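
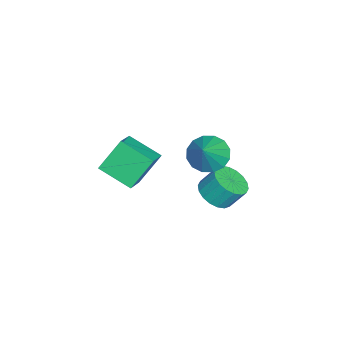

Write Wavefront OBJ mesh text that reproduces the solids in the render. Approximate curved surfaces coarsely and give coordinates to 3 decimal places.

v -2.143 -0.299 -2.699
v -1.202 -0.022 -2.83
v -1.276 0.737 -1.752
v -2.217 0.459 -1.621
v -1.426 0.281 -3.059
v -1.5 1.04 -1.981
v -1.793 0.469 -3.216
v -1.866 1.228 -2.138
v -2.228 0.504 -3.271
v -2.302 1.263 -2.193
v -2.647 0.381 -3.212
v -2.721 1.139 -2.135
v -2.966 0.122 -3.052
v -3.04 0.881 -1.974
v -3.122 -0.219 -2.822
v -3.196 0.539 -1.744
v -3.084 -0.577 -2.568
v -3.158 0.182 -1.49
v -2.86 -0.88 -2.339
v -2.934 -0.121 -1.261
v -2.494 -1.068 -2.182
v -2.567 -0.309 -1.104
v -2.058 -1.103 -2.127
v -2.132 -0.344 -1.049
v -1.639 -0.979 -2.185
v -1.713 -0.221 -1.108
v -1.32 -0.721 -2.346
v -1.394 0.038 -1.268
v -1.164 -0.379 -2.576
v -1.238 0.379 -1.498
v 1.231 -0.061 3.126
v 1.699 0.721 2.714
v 2.429 -0.119 4.374
v 1.361 0.928 3.048
v 0.989 0.869 3.403
v 0.681 0.562 3.684
v 0.521 0.087 3.815
v 0.551 -0.427 3.762
v 0.764 -0.843 3.539
v 1.101 -1.049 3.205
v 1.474 -0.991 2.85
v 1.781 -0.683 2.569
v 1.941 -0.209 2.438
v 1.911 0.305 2.491
v 0.369 -2.338 1.922
v -0.125 -3.921 2.649
v 1.69 -2.428 2.626
v 1.196 -4.01 3.353
v 1.084 -3.23 0.467
v 0.59 -4.812 1.194
v 2.405 -3.319 1.171
v 1.911 -4.902 1.898
f 2 1 5
f 2 5 3
f 3 5 6
f 3 6 4
f 5 1 7
f 5 7 6
f 6 7 8
f 6 8 4
f 7 1 9
f 7 9 8
f 8 9 10
f 8 10 4
f 9 1 11
f 9 11 10
f 10 11 12
f 10 12 4
f 11 1 13
f 11 13 12
f 12 13 14
f 12 14 4
f 13 1 15
f 13 15 14
f 14 15 16
f 14 16 4
f 15 1 17
f 15 17 16
f 16 17 18
f 16 18 4
f 17 1 19
f 17 19 18
f 18 19 20
f 18 20 4
f 19 1 21
f 19 21 20
f 20 21 22
f 20 22 4
f 21 1 23
f 21 23 22
f 22 23 24
f 22 24 4
f 23 1 25
f 23 25 24
f 24 25 26
f 24 26 4
f 25 1 27
f 25 27 26
f 26 27 28
f 26 28 4
f 27 1 29
f 27 29 28
f 28 29 30
f 28 30 4
f 29 1 2
f 29 2 30
f 30 2 3
f 30 3 4
f 32 31 34
f 32 34 33
f 34 31 35
f 34 35 33
f 35 31 36
f 35 36 33
f 36 31 37
f 36 37 33
f 37 31 38
f 37 38 33
f 38 31 39
f 38 39 33
f 39 31 40
f 39 40 33
f 40 31 41
f 40 41 33
f 41 31 42
f 41 42 33
f 42 31 43
f 42 43 33
f 43 31 44
f 43 44 33
f 44 31 32
f 44 32 33
f 46 48 45
f 49 46 45
f 45 48 47
f 47 49 45
f 46 52 48
f 50 46 49
f 50 52 46
f 48 52 47
f 51 49 47
f 47 52 51
f 51 50 49
f 52 50 51



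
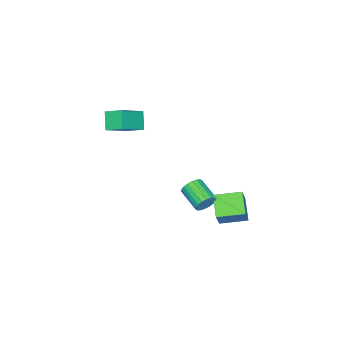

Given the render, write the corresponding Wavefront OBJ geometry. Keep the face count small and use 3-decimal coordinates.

v -1.87 2.389 -1.078
v -1.047 2.641 0.247
v -2.69 3.715 -0.822
v -1.867 3.968 0.503
v -0.873 3.152 -1.843
v -0.05 3.405 -0.518
v -1.693 4.479 -1.587
v -0.87 4.731 -0.262
v -1.263 -4.313 4.156
v -1.364 -3.283 4.632
v -2.901 -3.976 3.077
v -3.002 -2.945 3.554
v -0.578 -3.835 3.266
v -0.679 -2.804 3.743
v -2.216 -3.497 2.188
v -2.317 -2.467 2.664
v -0.117 2.759 0.264
v 0.305 2.754 0.772
v -0.301 1.497 1.264
v -0.723 1.501 0.756
v 0.076 2.906 0.878
v -0.53 1.648 1.37
v -0.19 3.028 0.862
v -0.796 1.77 1.354
v -0.442 3.097 0.728
v -1.048 1.839 1.22
v -0.63 3.099 0.502
v -1.236 1.841 0.994
v -0.716 3.034 0.229
v -1.322 1.776 0.721
v -0.683 2.914 -0.037
v -1.289 1.656 0.454
v -0.539 2.763 -0.244
v -1.145 1.506 0.248
v -0.31 2.612 -0.35
v -0.916 1.354 0.142
v -0.044 2.49 -0.334
v -0.65 1.232 0.158
v 0.208 2.421 -0.2
v -0.398 1.163 0.292
v 0.396 2.419 0.026
v -0.21 1.161 0.518
v 0.482 2.484 0.299
v -0.124 1.226 0.791
v 0.449 2.604 0.566
v -0.157 1.346 1.057
f 2 4 1
f 5 2 1
f 1 4 3
f 3 5 1
f 2 8 4
f 6 2 5
f 6 8 2
f 4 8 3
f 7 5 3
f 3 8 7
f 7 6 5
f 8 6 7
f 10 12 9
f 13 10 9
f 9 12 11
f 11 13 9
f 10 16 12
f 14 10 13
f 14 16 10
f 12 16 11
f 15 13 11
f 11 16 15
f 15 14 13
f 16 14 15
f 18 17 21
f 18 21 19
f 19 21 22
f 19 22 20
f 21 17 23
f 21 23 22
f 22 23 24
f 22 24 20
f 23 17 25
f 23 25 24
f 24 25 26
f 24 26 20
f 25 17 27
f 25 27 26
f 26 27 28
f 26 28 20
f 27 17 29
f 27 29 28
f 28 29 30
f 28 30 20
f 29 17 31
f 29 31 30
f 30 31 32
f 30 32 20
f 31 17 33
f 31 33 32
f 32 33 34
f 32 34 20
f 33 17 35
f 33 35 34
f 34 35 36
f 34 36 20
f 35 17 37
f 35 37 36
f 36 37 38
f 36 38 20
f 37 17 39
f 37 39 38
f 38 39 40
f 38 40 20
f 39 17 41
f 39 41 40
f 40 41 42
f 40 42 20
f 41 17 43
f 41 43 42
f 42 43 44
f 42 44 20
f 43 17 45
f 43 45 44
f 44 45 46
f 44 46 20
f 45 17 18
f 45 18 46
f 46 18 19
f 46 19 20



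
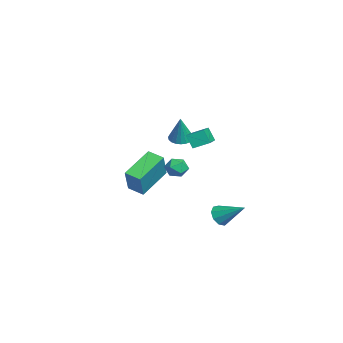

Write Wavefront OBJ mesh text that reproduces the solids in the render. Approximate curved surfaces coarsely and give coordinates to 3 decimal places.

v 3.01 -1.98 3.49
v 3.609 -1.738 3.712
v 3.311 -3.002 3.788
v 3.91 -2.76 4.01
v 3.334 -2.604 4.343
v 3.148 -1.973 4.159
v 3.772 -2.767 3.341
v 3.586 -2.136 3.157
v 4.08 -2.224 3.621
v 3.809 -2.124 4.24
v 3.111 -2.616 3.26
v 2.84 -2.516 3.879
v 3.076 -0.037 -0.077
v 3.616 -0.48 -0.032
v 3.944 1.117 0.857
v 3.664 -0.202 -0.419
v 3.436 0.152 -0.646
v 3.04 0.418 -0.607
v 2.66 0.471 -0.319
v 2.476 0.286 0.082
v 2.572 -0.051 0.409
v 2.904 -0.381 0.509
v 3.316 -0.55 0.335
v -2.482 -0.834 3.6
v -0.58 -1.365 4.255
v -2.365 0.091 4.012
v -0.464 -0.439 4.667
v -2.116 -0.521 2.793
v -0.215 -1.051 3.448
v -2 0.405 3.205
v -0.098 -0.126 3.86
v -4.223 -1.183 2.53
v -3.836 -1.756 2.371
v -3.677 -1.277 4.21
v -3.645 -1.537 2.321
v -3.553 -1.257 2.307
v -3.578 -0.964 2.332
v -3.714 -0.708 2.391
v -3.938 -0.535 2.473
v -4.212 -0.474 2.566
v -4.487 -0.535 2.652
v -4.717 -0.708 2.717
v -4.862 -0.963 2.75
v -4.896 -1.257 2.744
v -4.814 -1.537 2.702
v -4.63 -1.756 2.629
v -4.375 -1.876 2.54
v -4.095 -1.876 2.449
v 1.819 -4.711 1.625
v 0.557 -3.353 2.568
v 2.43 -3.981 1.392
v 1.168 -2.623 2.335
v 2.692 -4.957 3.145
v 1.43 -3.599 4.088
v 3.303 -4.227 2.912
v 2.041 -2.869 3.855
f 1 12 6
f 1 6 2
f 1 2 8
f 1 8 11
f 1 11 12
f 2 6 10
f 6 12 5
f 12 11 3
f 11 8 7
f 8 2 9
f 4 10 5
f 4 5 3
f 4 3 7
f 4 7 9
f 4 9 10
f 5 10 6
f 3 5 12
f 7 3 11
f 9 7 8
f 10 9 2
f 14 13 16
f 14 16 15
f 16 13 17
f 16 17 15
f 17 13 18
f 17 18 15
f 18 13 19
f 18 19 15
f 19 13 20
f 19 20 15
f 20 13 21
f 20 21 15
f 21 13 22
f 21 22 15
f 22 13 23
f 22 23 15
f 23 13 14
f 23 14 15
f 25 27 24
f 28 25 24
f 24 27 26
f 26 28 24
f 25 31 27
f 29 25 28
f 29 31 25
f 27 31 26
f 30 28 26
f 26 31 30
f 30 29 28
f 31 29 30
f 33 32 35
f 33 35 34
f 35 32 36
f 35 36 34
f 36 32 37
f 36 37 34
f 37 32 38
f 37 38 34
f 38 32 39
f 38 39 34
f 39 32 40
f 39 40 34
f 40 32 41
f 40 41 34
f 41 32 42
f 41 42 34
f 42 32 43
f 42 43 34
f 43 32 44
f 43 44 34
f 44 32 45
f 44 45 34
f 45 32 46
f 45 46 34
f 46 32 47
f 46 47 34
f 47 32 48
f 47 48 34
f 48 32 33
f 48 33 34
f 50 52 49
f 53 50 49
f 49 52 51
f 51 53 49
f 50 56 52
f 54 50 53
f 54 56 50
f 52 56 51
f 55 53 51
f 51 56 55
f 55 54 53
f 56 54 55



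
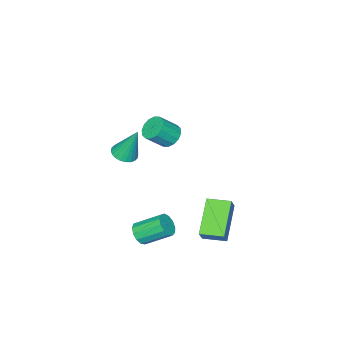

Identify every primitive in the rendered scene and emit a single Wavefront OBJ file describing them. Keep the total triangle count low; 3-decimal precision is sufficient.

v 1.882 0.877 -3.737
v 2.486 1.178 -3.654
v 1.782 2.345 -2.76
v 1.178 2.043 -2.843
v 2.333 1.329 -3.972
v 1.628 2.495 -3.077
v 2.037 1.336 -4.214
v 1.332 2.502 -3.32
v 1.691 1.197 -4.306
v 0.987 2.364 -3.411
v 1.407 0.957 -4.216
v 0.702 2.123 -3.322
v 1.273 0.691 -3.975
v 0.568 1.857 -3.081
v 1.333 0.484 -3.658
v 0.628 1.65 -2.764
v 1.567 0.402 -3.366
v 0.862 1.568 -2.472
v 1.902 0.471 -3.192
v 1.197 1.637 -2.298
v 2.23 0.668 -3.191
v 1.525 1.834 -2.297
v 2.448 0.932 -3.364
v 1.743 2.098 -2.469
v -0.984 2.907 -2.1
v -0.5 3.104 -1.331
v -1.539 4.014 -2.035
v -1.055 4.211 -1.266
v 0.595 3.769 -3.314
v 1.079 3.966 -2.545
v 0.04 4.876 -3.249
v 0.524 5.073 -2.48
v 2.105 0.134 2.115
v 2.745 -0.073 2.271
v 1.895 0.826 3.905
v 2.791 0.177 2.18
v 2.733 0.419 2.079
v 2.579 0.618 1.984
v 2.352 0.744 1.908
v 2.089 0.776 1.865
v 1.828 0.711 1.859
v 1.609 0.558 1.893
v 1.466 0.34 1.96
v 1.42 0.091 2.051
v 1.478 -0.152 2.152
v 1.632 -0.351 2.247
v 1.858 -0.476 2.322
v 2.122 -0.509 2.366
v 2.383 -0.444 2.372
v 2.602 -0.29 2.338
v -3.668 -2.015 -1.054
v -3.258 -2.354 -1.597
v -2.401 -2.803 -0.67
v -2.812 -2.465 -0.126
v -3.105 -1.993 -1.563
v -2.248 -2.442 -0.636
v -3.103 -1.638 -1.393
v -2.246 -2.087 -0.466
v -3.252 -1.384 -1.132
v -2.395 -1.834 -0.205
v -3.513 -1.3 -0.85
v -2.656 -1.749 0.077
v -3.815 -1.407 -0.623
v -2.959 -1.856 0.304
v -4.079 -1.677 -0.51
v -3.222 -2.126 0.417
v -4.232 -2.038 -0.544
v -3.375 -2.487 0.383
v -4.234 -2.393 -0.714
v -3.377 -2.842 0.213
v -4.085 -2.646 -0.975
v -3.228 -3.096 -0.048
v -3.824 -2.731 -1.257
v -2.967 -3.18 -0.33
v -3.521 -2.624 -1.484
v -2.665 -3.073 -0.557
f 2 1 5
f 2 5 3
f 3 5 6
f 3 6 4
f 5 1 7
f 5 7 6
f 6 7 8
f 6 8 4
f 7 1 9
f 7 9 8
f 8 9 10
f 8 10 4
f 9 1 11
f 9 11 10
f 10 11 12
f 10 12 4
f 11 1 13
f 11 13 12
f 12 13 14
f 12 14 4
f 13 1 15
f 13 15 14
f 14 15 16
f 14 16 4
f 15 1 17
f 15 17 16
f 16 17 18
f 16 18 4
f 17 1 19
f 17 19 18
f 18 19 20
f 18 20 4
f 19 1 21
f 19 21 20
f 20 21 22
f 20 22 4
f 21 1 23
f 21 23 22
f 22 23 24
f 22 24 4
f 23 1 2
f 23 2 24
f 24 2 3
f 24 3 4
f 26 28 25
f 29 26 25
f 25 28 27
f 27 29 25
f 26 32 28
f 30 26 29
f 30 32 26
f 28 32 27
f 31 29 27
f 27 32 31
f 31 30 29
f 32 30 31
f 34 33 36
f 34 36 35
f 36 33 37
f 36 37 35
f 37 33 38
f 37 38 35
f 38 33 39
f 38 39 35
f 39 33 40
f 39 40 35
f 40 33 41
f 40 41 35
f 41 33 42
f 41 42 35
f 42 33 43
f 42 43 35
f 43 33 44
f 43 44 35
f 44 33 45
f 44 45 35
f 45 33 46
f 45 46 35
f 46 33 47
f 46 47 35
f 47 33 48
f 47 48 35
f 48 33 49
f 48 49 35
f 49 33 50
f 49 50 35
f 50 33 34
f 50 34 35
f 52 51 55
f 52 55 53
f 53 55 56
f 53 56 54
f 55 51 57
f 55 57 56
f 56 57 58
f 56 58 54
f 57 51 59
f 57 59 58
f 58 59 60
f 58 60 54
f 59 51 61
f 59 61 60
f 60 61 62
f 60 62 54
f 61 51 63
f 61 63 62
f 62 63 64
f 62 64 54
f 63 51 65
f 63 65 64
f 64 65 66
f 64 66 54
f 65 51 67
f 65 67 66
f 66 67 68
f 66 68 54
f 67 51 69
f 67 69 68
f 68 69 70
f 68 70 54
f 69 51 71
f 69 71 70
f 70 71 72
f 70 72 54
f 71 51 73
f 71 73 72
f 72 73 74
f 72 74 54
f 73 51 75
f 73 75 74
f 74 75 76
f 74 76 54
f 75 51 52
f 75 52 76
f 76 52 53
f 76 53 54



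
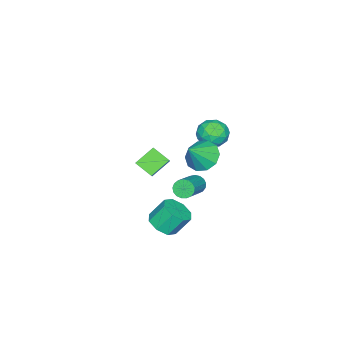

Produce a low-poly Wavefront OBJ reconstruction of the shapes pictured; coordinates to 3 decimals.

v -1.235 0.525 -0
v -0.5 0.592 -0.675
v -0.165 0.295 1.14
v -0.611 1.16 -0.457
v -0.961 1.484 -0.064
v -1.415 1.442 0.353
v -1.8 1.05 0.635
v -1.969 0.457 0.675
v -1.858 -0.111 0.456
v -1.508 -0.435 0.063
v -1.054 -0.393 -0.354
v -0.669 -0.001 -0.636
v -1.174 -1.359 -1.122
v -1.228 -2.349 -0.54
v -0.599 -1.059 -0.557
v -0.654 -2.049 0.025
v -0.186 -1.851 -1.865
v -0.241 -2.841 -1.283
v 0.388 -1.551 -1.3
v 0.334 -2.541 -0.718
v -3.495 0.062 0.239
v -3 0.819 -0.001
v -2.5 -0.239 1.341
v -2.005 0.518 1.101
v -2.85 0.616 1.492
v -3.464 0.802 0.811
v -2.036 -0.222 0.529
v -2.65 -0.036 -0.152
v -2.098 0.644 0.178
v -2.601 1.161 0.774
v -2.899 -0.581 0.566
v -3.402 -0.064 1.162
v -3.334 0.467 0.023
v -2.166 0.113 1.317
v -2.662 0.17 1.548
v -2.371 0.615 1.407
v -3.608 0.457 0.5
v -3.317 0.902 0.359
v -3.229 0.782 1.236
v -2.183 -0.322 0.981
v -1.892 0.123 0.84
v -3.129 -0.035 -0.067
v -2.838 0.41 -0.208
v -2.271 -0.202 0.104
v -2.514 0.809 -0.013
v -1.929 0.632 0.634
v -1.947 0.197 0.298
v -2.308 0.307 -0.102
v -2.809 1.113 0.337
v -2.225 0.936 0.984
v -2.721 0.993 1.214
v -3.083 1.103 0.814
v -2.279 1.01 0.442
v -3.275 -0.356 0.356
v -2.691 -0.533 1.003
v -2.417 -0.523 0.526
v -2.779 -0.413 0.126
v -3.571 -0.052 0.706
v -2.986 -0.229 1.353
v -3.192 0.273 1.442
v -3.553 0.383 1.042
v -3.221 -0.43 0.898
v 2.329 2.118 0.893
v 2.529 2.404 0.455
v 4.151 2.669 1.37
v 3.951 2.382 1.807
v 2.413 2.592 0.607
v 4.035 2.856 1.521
v 2.278 2.671 0.824
v 3.899 2.936 1.739
v 2.154 2.624 1.057
v 3.775 2.888 1.972
v 2.071 2.46 1.253
v 3.692 2.724 2.167
v 2.046 2.218 1.366
v 3.668 2.483 2.28
v 2.087 1.953 1.37
v 3.708 2.218 2.284
v 2.183 1.726 1.265
v 3.804 1.99 2.18
v 2.313 1.589 1.075
v 3.934 1.853 1.99
v 2.446 1.572 0.843
v 4.067 1.837 1.758
v 2.553 1.681 0.623
v 4.174 1.945 1.537
v 2.608 1.89 0.464
v 4.23 2.154 1.378
v 2.6 2.151 0.404
v 4.221 2.415 1.318
v 4.041 1.243 -1.308
v 4.859 1.395 -1.055
v 4.417 2.01 0.002
v 3.599 1.857 -0.252
v 4.617 1.882 -1.439
v 4.175 2.496 -0.382
v 4.037 1.994 -1.747
v 3.595 2.609 -0.69
v 3.46 1.666 -1.798
v 3.018 2.281 -0.741
v 3.223 1.09 -1.562
v 2.781 1.705 -0.505
v 3.465 0.604 -1.178
v 3.023 1.218 -0.121
v 4.045 0.491 -0.87
v 3.603 1.106 0.187
v 4.622 0.819 -0.819
v 4.18 1.434 0.238
f 2 1 4
f 2 4 3
f 4 1 5
f 4 5 3
f 5 1 6
f 5 6 3
f 6 1 7
f 6 7 3
f 7 1 8
f 7 8 3
f 8 1 9
f 8 9 3
f 9 1 10
f 9 10 3
f 10 1 11
f 10 11 3
f 11 1 12
f 11 12 3
f 12 1 2
f 12 2 3
f 14 16 13
f 17 14 13
f 13 16 15
f 15 17 13
f 14 20 16
f 18 14 17
f 18 20 14
f 16 20 15
f 19 17 15
f 15 20 19
f 19 18 17
f 20 18 19
f 21 58 37
f 58 32 61
f 37 61 26
f 58 61 37
f 21 37 33
f 37 26 38
f 33 38 22
f 37 38 33
f 21 33 42
f 33 22 43
f 42 43 28
f 33 43 42
f 21 42 54
f 42 28 57
f 54 57 31
f 42 57 54
f 21 54 58
f 54 31 62
f 58 62 32
f 54 62 58
f 22 38 49
f 38 26 52
f 49 52 30
f 38 52 49
f 26 61 39
f 61 32 60
f 39 60 25
f 61 60 39
f 32 62 59
f 62 31 55
f 59 55 23
f 62 55 59
f 31 57 56
f 57 28 44
f 56 44 27
f 57 44 56
f 28 43 48
f 43 22 45
f 48 45 29
f 43 45 48
f 24 50 36
f 50 30 51
f 36 51 25
f 50 51 36
f 24 36 34
f 36 25 35
f 34 35 23
f 36 35 34
f 24 34 41
f 34 23 40
f 41 40 27
f 34 40 41
f 24 41 46
f 41 27 47
f 46 47 29
f 41 47 46
f 24 46 50
f 46 29 53
f 50 53 30
f 46 53 50
f 25 51 39
f 51 30 52
f 39 52 26
f 51 52 39
f 23 35 59
f 35 25 60
f 59 60 32
f 35 60 59
f 27 40 56
f 40 23 55
f 56 55 31
f 40 55 56
f 29 47 48
f 47 27 44
f 48 44 28
f 47 44 48
f 30 53 49
f 53 29 45
f 49 45 22
f 53 45 49
f 64 63 67
f 64 67 65
f 65 67 68
f 65 68 66
f 67 63 69
f 67 69 68
f 68 69 70
f 68 70 66
f 69 63 71
f 69 71 70
f 70 71 72
f 70 72 66
f 71 63 73
f 71 73 72
f 72 73 74
f 72 74 66
f 73 63 75
f 73 75 74
f 74 75 76
f 74 76 66
f 75 63 77
f 75 77 76
f 76 77 78
f 76 78 66
f 77 63 79
f 77 79 78
f 78 79 80
f 78 80 66
f 79 63 81
f 79 81 80
f 80 81 82
f 80 82 66
f 81 63 83
f 81 83 82
f 82 83 84
f 82 84 66
f 83 63 85
f 83 85 84
f 84 85 86
f 84 86 66
f 85 63 87
f 85 87 86
f 86 87 88
f 86 88 66
f 87 63 89
f 87 89 88
f 88 89 90
f 88 90 66
f 89 63 64
f 89 64 90
f 90 64 65
f 90 65 66
f 92 91 95
f 92 95 93
f 93 95 96
f 93 96 94
f 95 91 97
f 95 97 96
f 96 97 98
f 96 98 94
f 97 91 99
f 97 99 98
f 98 99 100
f 98 100 94
f 99 91 101
f 99 101 100
f 100 101 102
f 100 102 94
f 101 91 103
f 101 103 102
f 102 103 104
f 102 104 94
f 103 91 105
f 103 105 104
f 104 105 106
f 104 106 94
f 105 91 107
f 105 107 106
f 106 107 108
f 106 108 94
f 107 91 92
f 107 92 108
f 108 92 93
f 108 93 94



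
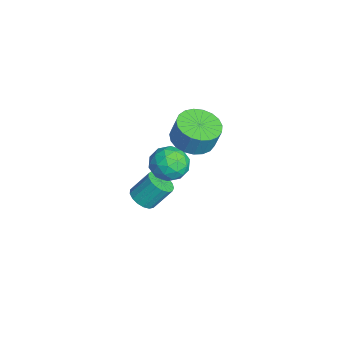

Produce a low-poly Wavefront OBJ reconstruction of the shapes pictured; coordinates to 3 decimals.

v 0.457 -2.844 1.018
v 0.99 -3.646 0.923
v -0.51 -3.354 -0.103
v 0.023 -4.156 -0.198
v -0.499 -4.013 0.605
v 0.099 -3.698 1.297
v 0.381 -3.302 -0.477
v 0.979 -2.987 0.215
v 0.942 -3.929 -0.001
v 0.399 -4.369 0.668
v 0.081 -2.631 0.152
v -0.462 -3.071 0.821
v 0.808 -3.201 1.069
v -0.328 -3.799 -0.249
v -0.635 -3.715 0.223
v -0.322 -4.187 0.167
v 0.285 -3.231 1.289
v 0.598 -3.703 1.233
v -0.277 -3.918 1.046
v -0.118 -3.297 -0.413
v 0.195 -3.769 -0.469
v 0.802 -2.813 0.653
v 1.115 -3.285 0.597
v 0.757 -3.082 -0.226
v 1.093 -3.838 0.47
v 0.525 -4.138 -0.189
v 0.736 -3.636 -0.353
v 1.087 -3.451 0.054
v 0.774 -4.097 0.863
v 0.206 -4.396 0.204
v -0.101 -4.312 0.676
v 0.25 -4.127 1.083
v 0.746 -4.263 0.32
v 0.274 -2.604 0.616
v -0.294 -2.903 -0.043
v 0.23 -2.873 -0.263
v 0.581 -2.688 0.144
v -0.045 -2.862 1.009
v -0.613 -3.162 0.35
v -0.607 -3.549 0.766
v -0.256 -3.364 1.173
v -0.266 -2.737 0.5
v -2.096 -4.423 -4.182
v -1.429 -4.191 -4.368
v -1.418 -3.325 -3.243
v -2.084 -3.557 -3.058
v -1.643 -3.972 -4.535
v -1.632 -3.105 -3.41
v -1.961 -3.855 -4.621
v -1.95 -2.989 -3.496
v -2.31 -3.869 -4.607
v -2.299 -3.003 -3.482
v -2.61 -4.01 -4.495
v -2.599 -3.144 -3.37
v -2.792 -4.246 -4.312
v -2.78 -3.379 -3.187
v -2.814 -4.522 -4.099
v -2.803 -3.655 -2.974
v -2.672 -4.775 -3.905
v -2.661 -3.909 -2.78
v -2.398 -4.948 -3.775
v -2.386 -4.082 -2.65
v -2.054 -5.001 -3.738
v -2.043 -4.134 -2.613
v -1.72 -4.921 -3.803
v -1.709 -4.055 -2.678
v -1.472 -4.727 -3.955
v -1.461 -3.861 -2.83
v -1.367 -4.464 -4.159
v -1.356 -3.597 -3.034
v -0.487 -2.378 1.368
v 0.42 -2.883 1.303
v 0.654 -2.607 2.448
v -0.253 -2.102 2.512
v 0.531 -2.482 1.184
v 0.766 -2.207 2.328
v 0.466 -2.064 1.097
v 0.701 -1.788 2.241
v 0.237 -1.699 1.056
v 0.471 -1.424 2.2
v -0.118 -1.452 1.07
v 0.117 -1.177 2.214
v -0.537 -1.365 1.134
v -0.302 -1.09 2.279
v -0.947 -1.453 1.24
v -0.712 -1.178 2.384
v -1.277 -1.701 1.367
v -1.043 -1.426 2.511
v -1.471 -2.066 1.495
v -1.237 -1.791 2.639
v -1.495 -2.485 1.6
v -1.261 -2.21 2.745
v -1.345 -2.885 1.666
v -1.11 -2.61 2.81
v -1.046 -3.197 1.68
v -0.812 -2.922 2.824
v -0.651 -3.368 1.64
v -0.416 -3.093 2.784
v -0.227 -3.367 1.553
v 0.007 -3.092 2.697
v 0.151 -3.196 1.434
v 0.386 -2.92 2.578
f 1 38 17
f 38 12 41
f 17 41 6
f 38 41 17
f 1 17 13
f 17 6 18
f 13 18 2
f 17 18 13
f 1 13 22
f 13 2 23
f 22 23 8
f 13 23 22
f 1 22 34
f 22 8 37
f 34 37 11
f 22 37 34
f 1 34 38
f 34 11 42
f 38 42 12
f 34 42 38
f 2 18 29
f 18 6 32
f 29 32 10
f 18 32 29
f 6 41 19
f 41 12 40
f 19 40 5
f 41 40 19
f 12 42 39
f 42 11 35
f 39 35 3
f 42 35 39
f 11 37 36
f 37 8 24
f 36 24 7
f 37 24 36
f 8 23 28
f 23 2 25
f 28 25 9
f 23 25 28
f 4 30 16
f 30 10 31
f 16 31 5
f 30 31 16
f 4 16 14
f 16 5 15
f 14 15 3
f 16 15 14
f 4 14 21
f 14 3 20
f 21 20 7
f 14 20 21
f 4 21 26
f 21 7 27
f 26 27 9
f 21 27 26
f 4 26 30
f 26 9 33
f 30 33 10
f 26 33 30
f 5 31 19
f 31 10 32
f 19 32 6
f 31 32 19
f 3 15 39
f 15 5 40
f 39 40 12
f 15 40 39
f 7 20 36
f 20 3 35
f 36 35 11
f 20 35 36
f 9 27 28
f 27 7 24
f 28 24 8
f 27 24 28
f 10 33 29
f 33 9 25
f 29 25 2
f 33 25 29
f 44 43 47
f 44 47 45
f 45 47 48
f 45 48 46
f 47 43 49
f 47 49 48
f 48 49 50
f 48 50 46
f 49 43 51
f 49 51 50
f 50 51 52
f 50 52 46
f 51 43 53
f 51 53 52
f 52 53 54
f 52 54 46
f 53 43 55
f 53 55 54
f 54 55 56
f 54 56 46
f 55 43 57
f 55 57 56
f 56 57 58
f 56 58 46
f 57 43 59
f 57 59 58
f 58 59 60
f 58 60 46
f 59 43 61
f 59 61 60
f 60 61 62
f 60 62 46
f 61 43 63
f 61 63 62
f 62 63 64
f 62 64 46
f 63 43 65
f 63 65 64
f 64 65 66
f 64 66 46
f 65 43 67
f 65 67 66
f 66 67 68
f 66 68 46
f 67 43 69
f 67 69 68
f 68 69 70
f 68 70 46
f 69 43 44
f 69 44 70
f 70 44 45
f 70 45 46
f 72 71 75
f 72 75 73
f 73 75 76
f 73 76 74
f 75 71 77
f 75 77 76
f 76 77 78
f 76 78 74
f 77 71 79
f 77 79 78
f 78 79 80
f 78 80 74
f 79 71 81
f 79 81 80
f 80 81 82
f 80 82 74
f 81 71 83
f 81 83 82
f 82 83 84
f 82 84 74
f 83 71 85
f 83 85 84
f 84 85 86
f 84 86 74
f 85 71 87
f 85 87 86
f 86 87 88
f 86 88 74
f 87 71 89
f 87 89 88
f 88 89 90
f 88 90 74
f 89 71 91
f 89 91 90
f 90 91 92
f 90 92 74
f 91 71 93
f 91 93 92
f 92 93 94
f 92 94 74
f 93 71 95
f 93 95 94
f 94 95 96
f 94 96 74
f 95 71 97
f 95 97 96
f 96 97 98
f 96 98 74
f 97 71 99
f 97 99 98
f 98 99 100
f 98 100 74
f 99 71 101
f 99 101 100
f 100 101 102
f 100 102 74
f 101 71 72
f 101 72 102
f 102 72 73
f 102 73 74



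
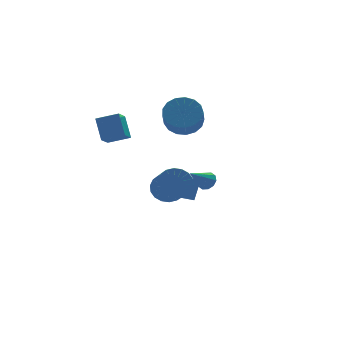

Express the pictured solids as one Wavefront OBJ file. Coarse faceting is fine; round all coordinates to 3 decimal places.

v 3.822 1.336 -2.459
v 4.176 1.526 -1.986
v 2.618 0.944 -1.401
v 3.971 1.825 -2.109
v 3.709 1.938 -2.365
v 3.491 1.821 -2.657
v 3.399 1.518 -2.873
v 3.469 1.146 -2.932
v 3.674 0.846 -2.809
v 3.935 0.733 -2.553
v 4.154 0.851 -2.261
v 4.246 1.153 -2.044
v 3.058 2.634 1.821
v 4.082 2.525 2.207
v 3.586 1.617 3.265
v 2.562 1.726 2.879
v 3.891 2.938 2.472
v 3.395 2.03 3.53
v 3.509 3.281 2.588
v 3.013 2.373 3.646
v 3.023 3.476 2.528
v 2.527 2.568 3.586
v 2.546 3.478 2.306
v 2.05 2.57 3.364
v 2.186 3.287 1.973
v 1.69 2.379 3.031
v 2.026 2.946 1.605
v 1.53 2.038 2.663
v 2.102 2.534 1.287
v 1.606 1.625 2.345
v 2.397 2.144 1.091
v 1.901 1.236 2.149
v 2.844 1.867 1.062
v 2.348 0.959 2.12
v 3.34 1.766 1.207
v 2.844 0.857 2.265
v 3.771 1.863 1.493
v 3.275 0.955 2.551
v 4.039 2.137 1.854
v 3.543 1.229 2.912
v 0.459 0.121 -2
v 1.024 0.553 -0.852
v 1.51 0.706 -2.736
v 2.074 1.138 -1.589
v 1.166 -1.038 -1.911
v 1.73 -0.606 -0.764
v 2.216 -0.453 -2.648
v 2.781 -0.021 -1.5
v -2.311 1.264 2.062
v -2.23 2.216 3.193
v -1.63 2.041 1.359
v -1.548 2.993 2.489
v -1.232 0.687 2.471
v -1.15 1.639 3.601
v -0.55 1.464 1.767
v -0.469 2.416 2.898
v -0.471 -2.966 0.193
v 0.435 -3.065 0.317
v 0.078 -4.732 1.61
v -0.829 -4.634 1.487
v 0.329 -2.808 0.619
v -0.028 -4.476 1.912
v 0.065 -2.583 0.836
v -0.293 -4.251 2.129
v -0.306 -2.434 0.925
v -0.663 -4.101 2.219
v -0.709 -2.39 0.87
v -1.067 -4.058 2.163
v -1.065 -2.461 0.681
v -1.423 -4.128 1.974
v -1.304 -2.631 0.395
v -1.661 -4.299 1.688
v -1.378 -2.868 0.07
v -1.735 -4.535 1.363
v -1.272 -3.124 -0.232
v -1.629 -4.792 1.061
v -1.007 -3.349 -0.449
v -1.365 -5.017 0.844
v -0.637 -3.499 -0.539
v -0.994 -5.166 0.755
v -0.233 -3.542 -0.483
v -0.591 -5.21 0.81
v 0.123 -3.472 -0.294
v -0.235 -5.139 0.999
v 0.361 -3.301 -0.008
v 0.004 -4.969 1.285
f 2 1 4
f 2 4 3
f 4 1 5
f 4 5 3
f 5 1 6
f 5 6 3
f 6 1 7
f 6 7 3
f 7 1 8
f 7 8 3
f 8 1 9
f 8 9 3
f 9 1 10
f 9 10 3
f 10 1 11
f 10 11 3
f 11 1 12
f 11 12 3
f 12 1 2
f 12 2 3
f 14 13 17
f 14 17 15
f 15 17 18
f 15 18 16
f 17 13 19
f 17 19 18
f 18 19 20
f 18 20 16
f 19 13 21
f 19 21 20
f 20 21 22
f 20 22 16
f 21 13 23
f 21 23 22
f 22 23 24
f 22 24 16
f 23 13 25
f 23 25 24
f 24 25 26
f 24 26 16
f 25 13 27
f 25 27 26
f 26 27 28
f 26 28 16
f 27 13 29
f 27 29 28
f 28 29 30
f 28 30 16
f 29 13 31
f 29 31 30
f 30 31 32
f 30 32 16
f 31 13 33
f 31 33 32
f 32 33 34
f 32 34 16
f 33 13 35
f 33 35 34
f 34 35 36
f 34 36 16
f 35 13 37
f 35 37 36
f 36 37 38
f 36 38 16
f 37 13 39
f 37 39 38
f 38 39 40
f 38 40 16
f 39 13 14
f 39 14 40
f 40 14 15
f 40 15 16
f 42 44 41
f 45 42 41
f 41 44 43
f 43 45 41
f 42 48 44
f 46 42 45
f 46 48 42
f 44 48 43
f 47 45 43
f 43 48 47
f 47 46 45
f 48 46 47
f 50 52 49
f 53 50 49
f 49 52 51
f 51 53 49
f 50 56 52
f 54 50 53
f 54 56 50
f 52 56 51
f 55 53 51
f 51 56 55
f 55 54 53
f 56 54 55
f 58 57 61
f 58 61 59
f 59 61 62
f 59 62 60
f 61 57 63
f 61 63 62
f 62 63 64
f 62 64 60
f 63 57 65
f 63 65 64
f 64 65 66
f 64 66 60
f 65 57 67
f 65 67 66
f 66 67 68
f 66 68 60
f 67 57 69
f 67 69 68
f 68 69 70
f 68 70 60
f 69 57 71
f 69 71 70
f 70 71 72
f 70 72 60
f 71 57 73
f 71 73 72
f 72 73 74
f 72 74 60
f 73 57 75
f 73 75 74
f 74 75 76
f 74 76 60
f 75 57 77
f 75 77 76
f 76 77 78
f 76 78 60
f 77 57 79
f 77 79 78
f 78 79 80
f 78 80 60
f 79 57 81
f 79 81 80
f 80 81 82
f 80 82 60
f 81 57 83
f 81 83 82
f 82 83 84
f 82 84 60
f 83 57 85
f 83 85 84
f 84 85 86
f 84 86 60
f 85 57 58
f 85 58 86
f 86 58 59
f 86 59 60



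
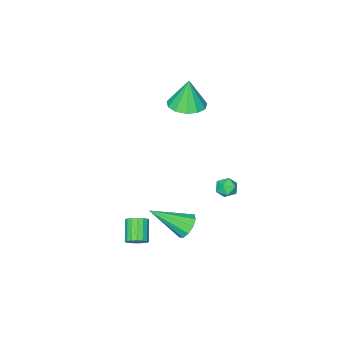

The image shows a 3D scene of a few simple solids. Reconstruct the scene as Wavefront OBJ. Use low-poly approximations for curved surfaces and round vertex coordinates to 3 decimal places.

v 3.172 0.479 -4.122
v 3.513 0.017 -4.259
v 2.809 -0.741 -3.455
v 2.468 -0.279 -3.318
v 3.642 0.133 -4.036
v 2.938 -0.625 -3.232
v 3.664 0.328 -3.833
v 2.96 -0.43 -3.029
v 3.573 0.558 -3.697
v 2.869 -0.2 -2.892
v 3.39 0.769 -3.657
v 2.686 0.012 -2.853
v 3.157 0.914 -3.724
v 2.453 0.157 -2.92
v 2.928 0.96 -3.883
v 2.224 0.202 -3.079
v 2.754 0.895 -4.096
v 2.05 0.137 -3.292
v 2.676 0.735 -4.315
v 1.973 -0.023 -3.511
v 2.712 0.516 -4.49
v 2.008 -0.242 -3.686
v 2.853 0.289 -4.581
v 2.149 -0.469 -3.776
v 3.067 0.105 -4.566
v 2.363 -0.653 -3.762
v 3.305 0.007 -4.45
v 2.601 -0.751 -3.646
v -3.645 -3.206 0.359
v -2.908 -2.463 0.443
v -3.815 -3.234 2.101
v -3.426 -2.18 0.397
v -4.013 -2.223 0.339
v -4.483 -2.578 0.287
v -4.687 -3.133 0.258
v -4.56 -3.711 0.262
v -4.143 -4.128 0.296
v -3.567 -4.253 0.35
v -3.016 -4.046 0.407
v -2.665 -3.572 0.449
v -2.624 -2.981 0.463
v 1.559 2.339 -2.587
v 2.021 2.932 -2.471
v 2.881 1.081 -1.393
v 1.703 2.926 -2.126
v 1.33 2.696 -1.956
v 1.045 2.33 -2.027
v 0.957 1.967 -2.312
v 1.098 1.746 -2.702
v 1.416 1.752 -3.047
v 1.789 1.982 -3.217
v 2.074 2.349 -3.146
v 2.162 2.712 -2.861
v -3.001 1.052 -3.248
v -2.502 0.654 -3.11
v -3.278 0.426 -4.05
v -2.779 0.028 -3.912
v -3.286 0.069 -3.504
v -3.115 0.456 -3.008
v -2.665 0.624 -4.152
v -2.494 1.011 -3.656
v -2.295 0.39 -3.669
v -2.679 0.047 -3.268
v -3.101 1.033 -3.892
v -3.485 0.69 -3.491
f 2 1 5
f 2 5 3
f 3 5 6
f 3 6 4
f 5 1 7
f 5 7 6
f 6 7 8
f 6 8 4
f 7 1 9
f 7 9 8
f 8 9 10
f 8 10 4
f 9 1 11
f 9 11 10
f 10 11 12
f 10 12 4
f 11 1 13
f 11 13 12
f 12 13 14
f 12 14 4
f 13 1 15
f 13 15 14
f 14 15 16
f 14 16 4
f 15 1 17
f 15 17 16
f 16 17 18
f 16 18 4
f 17 1 19
f 17 19 18
f 18 19 20
f 18 20 4
f 19 1 21
f 19 21 20
f 20 21 22
f 20 22 4
f 21 1 23
f 21 23 22
f 22 23 24
f 22 24 4
f 23 1 25
f 23 25 24
f 24 25 26
f 24 26 4
f 25 1 27
f 25 27 26
f 26 27 28
f 26 28 4
f 27 1 2
f 27 2 28
f 28 2 3
f 28 3 4
f 30 29 32
f 30 32 31
f 32 29 33
f 32 33 31
f 33 29 34
f 33 34 31
f 34 29 35
f 34 35 31
f 35 29 36
f 35 36 31
f 36 29 37
f 36 37 31
f 37 29 38
f 37 38 31
f 38 29 39
f 38 39 31
f 39 29 40
f 39 40 31
f 40 29 41
f 40 41 31
f 41 29 30
f 41 30 31
f 43 42 45
f 43 45 44
f 45 42 46
f 45 46 44
f 46 42 47
f 46 47 44
f 47 42 48
f 47 48 44
f 48 42 49
f 48 49 44
f 49 42 50
f 49 50 44
f 50 42 51
f 50 51 44
f 51 42 52
f 51 52 44
f 52 42 53
f 52 53 44
f 53 42 43
f 53 43 44
f 54 65 59
f 54 59 55
f 54 55 61
f 54 61 64
f 54 64 65
f 55 59 63
f 59 65 58
f 65 64 56
f 64 61 60
f 61 55 62
f 57 63 58
f 57 58 56
f 57 56 60
f 57 60 62
f 57 62 63
f 58 63 59
f 56 58 65
f 60 56 64
f 62 60 61
f 63 62 55



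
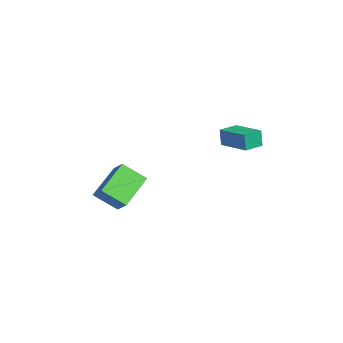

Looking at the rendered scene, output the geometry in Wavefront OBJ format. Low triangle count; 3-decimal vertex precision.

v -0.206 2.578 3.014
v -0.337 2.527 3.953
v -0.801 3.479 2.98
v -0.933 3.427 3.919
v 1.193 3.513 3.261
v 1.061 3.461 4.2
v 0.597 4.413 3.227
v 0.466 4.362 4.166
v -0.029 -2.408 -0.926
v -0.333 -3.561 -0.017
v -1.412 -1.246 0.085
v -1.717 -2.399 0.994
v 0.737 -2.081 -0.254
v 0.432 -3.234 0.655
v -0.647 -0.919 0.757
v -0.951 -2.072 1.666
f 2 4 1
f 5 2 1
f 1 4 3
f 3 5 1
f 2 8 4
f 6 2 5
f 6 8 2
f 4 8 3
f 7 5 3
f 3 8 7
f 7 6 5
f 8 6 7
f 10 12 9
f 13 10 9
f 9 12 11
f 11 13 9
f 10 16 12
f 14 10 13
f 14 16 10
f 12 16 11
f 15 13 11
f 11 16 15
f 15 14 13
f 16 14 15



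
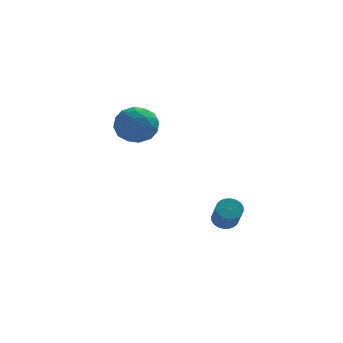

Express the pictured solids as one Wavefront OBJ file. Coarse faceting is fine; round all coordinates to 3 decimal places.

v 1.192 -3.37 -1.026
v 1.813 -3.226 -0.968
v 1.929 -4.187 0.165
v 1.308 -4.33 0.106
v 1.71 -3.058 -0.815
v 1.826 -4.019 0.318
v 1.528 -2.937 -0.694
v 1.643 -3.898 0.439
v 1.294 -2.883 -0.624
v 1.41 -3.843 0.509
v 1.046 -2.902 -0.615
v 1.161 -3.863 0.518
v 0.819 -2.992 -0.669
v 0.935 -3.953 0.464
v 0.649 -3.14 -0.777
v 0.765 -4.101 0.356
v 0.562 -3.323 -0.923
v 0.678 -4.284 0.21
v 0.571 -3.513 -1.085
v 0.687 -4.474 0.048
v 0.674 -3.681 -1.238
v 0.79 -4.642 -0.105
v 0.857 -3.802 -1.359
v 0.972 -4.763 -0.226
v 1.09 -3.857 -1.429
v 1.206 -4.817 -0.296
v 1.339 -3.837 -1.438
v 1.454 -4.798 -0.305
v 1.565 -3.747 -1.384
v 1.681 -4.708 -0.251
v 1.735 -3.599 -1.276
v 1.851 -4.56 -0.143
v 1.822 -3.416 -1.13
v 1.938 -4.377 0.003
v -2.74 2.721 3.626
v -1.689 2.216 3.465
v -3.471 1.644 2.235
v -2.42 1.139 2.074
v -3.031 0.926 3.058
v -2.579 1.592 3.918
v -2.581 2.268 1.782
v -2.129 2.934 2.642
v -1.59 1.936 2.326
v -1.868 1.106 3.114
v -3.292 2.754 2.586
v -3.57 1.924 3.374
v -2.151 2.563 3.668
v -3.009 1.297 2.032
v -3.369 1.172 2.61
v -2.751 0.875 2.516
v -2.674 2.196 3.934
v -2.056 1.899 3.839
v -2.845 1.141 3.6
v -3.104 1.961 1.861
v -2.486 1.664 1.766
v -2.409 2.985 3.184
v -1.791 2.688 3.09
v -2.315 2.719 2.1
v -1.475 2.102 2.904
v -1.904 1.468 2.086
v -1.999 2.132 1.914
v -1.733 2.524 2.42
v -1.638 1.614 3.367
v -2.067 0.981 2.549
v -2.427 0.856 3.127
v -2.161 1.247 3.633
v -1.58 1.449 2.697
v -3.093 2.879 3.151
v -3.522 2.246 2.333
v -2.999 2.613 2.067
v -2.733 3.004 2.573
v -3.256 2.392 3.614
v -3.685 1.758 2.796
v -3.427 1.336 3.28
v -3.161 1.728 3.786
v -3.58 2.411 3.003
f 2 1 5
f 2 5 3
f 3 5 6
f 3 6 4
f 5 1 7
f 5 7 6
f 6 7 8
f 6 8 4
f 7 1 9
f 7 9 8
f 8 9 10
f 8 10 4
f 9 1 11
f 9 11 10
f 10 11 12
f 10 12 4
f 11 1 13
f 11 13 12
f 12 13 14
f 12 14 4
f 13 1 15
f 13 15 14
f 14 15 16
f 14 16 4
f 15 1 17
f 15 17 16
f 16 17 18
f 16 18 4
f 17 1 19
f 17 19 18
f 18 19 20
f 18 20 4
f 19 1 21
f 19 21 20
f 20 21 22
f 20 22 4
f 21 1 23
f 21 23 22
f 22 23 24
f 22 24 4
f 23 1 25
f 23 25 24
f 24 25 26
f 24 26 4
f 25 1 27
f 25 27 26
f 26 27 28
f 26 28 4
f 27 1 29
f 27 29 28
f 28 29 30
f 28 30 4
f 29 1 31
f 29 31 30
f 30 31 32
f 30 32 4
f 31 1 33
f 31 33 32
f 32 33 34
f 32 34 4
f 33 1 2
f 33 2 34
f 34 2 3
f 34 3 4
f 35 72 51
f 72 46 75
f 51 75 40
f 72 75 51
f 35 51 47
f 51 40 52
f 47 52 36
f 51 52 47
f 35 47 56
f 47 36 57
f 56 57 42
f 47 57 56
f 35 56 68
f 56 42 71
f 68 71 45
f 56 71 68
f 35 68 72
f 68 45 76
f 72 76 46
f 68 76 72
f 36 52 63
f 52 40 66
f 63 66 44
f 52 66 63
f 40 75 53
f 75 46 74
f 53 74 39
f 75 74 53
f 46 76 73
f 76 45 69
f 73 69 37
f 76 69 73
f 45 71 70
f 71 42 58
f 70 58 41
f 71 58 70
f 42 57 62
f 57 36 59
f 62 59 43
f 57 59 62
f 38 64 50
f 64 44 65
f 50 65 39
f 64 65 50
f 38 50 48
f 50 39 49
f 48 49 37
f 50 49 48
f 38 48 55
f 48 37 54
f 55 54 41
f 48 54 55
f 38 55 60
f 55 41 61
f 60 61 43
f 55 61 60
f 38 60 64
f 60 43 67
f 64 67 44
f 60 67 64
f 39 65 53
f 65 44 66
f 53 66 40
f 65 66 53
f 37 49 73
f 49 39 74
f 73 74 46
f 49 74 73
f 41 54 70
f 54 37 69
f 70 69 45
f 54 69 70
f 43 61 62
f 61 41 58
f 62 58 42
f 61 58 62
f 44 67 63
f 67 43 59
f 63 59 36
f 67 59 63



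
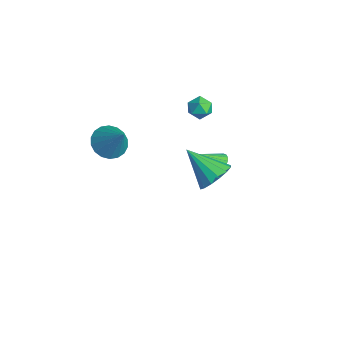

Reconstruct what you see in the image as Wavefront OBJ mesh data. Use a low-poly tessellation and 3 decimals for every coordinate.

v -0.605 2.058 2.15
v -0.245 1.601 2.548
v -1.575 1.519 2.412
v -1.215 1.062 2.81
v -1.277 1.734 3.013
v -0.677 2.067 2.851
v -1.143 1.053 2.109
v -0.543 1.386 1.947
v -0.577 0.98 2.522
v -0.66 1.401 3.081
v -1.16 1.719 1.879
v -1.243 2.14 2.438
v -2.245 3.365 -3.92
v -1.881 2.986 -4.23
v -2.555 2.315 -3
v -1.713 3.096 -4.048
v -1.65 3.26 -3.84
v -1.705 3.444 -3.649
v -1.867 3.612 -3.511
v -2.104 3.732 -3.454
v -2.369 3.779 -3.49
v -2.61 3.744 -3.611
v -2.778 3.633 -3.793
v -2.841 3.47 -4.001
v -2.786 3.286 -4.192
v -2.623 3.117 -4.33
v -2.386 2.997 -4.386
v -2.121 2.951 -4.351
v 2.606 0.704 0.498
v 3.121 1.027 1.267
v 1.234 -0.164 1.782
v 2.791 1.398 1.165
v 2.411 1.583 0.884
v 2.084 1.533 0.5
v 1.896 1.261 0.115
v 1.899 0.839 -0.167
v 2.092 0.381 -0.271
v 2.422 0.01 -0.169
v 2.801 -0.175 0.112
v 3.129 -0.125 0.496
v 3.316 0.147 0.881
v 3.313 0.569 1.163
v -0.565 -3.314 2.071
v 0.023 -2.814 1.517
v 0.545 -3.046 3.489
v -0.24 -2.518 1.667
v -0.567 -2.38 1.896
v -0.893 -2.427 2.161
v -1.155 -2.649 2.407
v -1.299 -3.004 2.588
v -1.299 -3.419 2.665
v -1.152 -3.814 2.625
v -0.89 -4.109 2.476
v -0.563 -4.248 2.246
v -0.236 -4.201 1.982
v 0.025 -3.978 1.735
v 0.17 -3.624 1.555
v 0.169 -3.209 1.477
f 1 12 6
f 1 6 2
f 1 2 8
f 1 8 11
f 1 11 12
f 2 6 10
f 6 12 5
f 12 11 3
f 11 8 7
f 8 2 9
f 4 10 5
f 4 5 3
f 4 3 7
f 4 7 9
f 4 9 10
f 5 10 6
f 3 5 12
f 7 3 11
f 9 7 8
f 10 9 2
f 14 13 16
f 14 16 15
f 16 13 17
f 16 17 15
f 17 13 18
f 17 18 15
f 18 13 19
f 18 19 15
f 19 13 20
f 19 20 15
f 20 13 21
f 20 21 15
f 21 13 22
f 21 22 15
f 22 13 23
f 22 23 15
f 23 13 24
f 23 24 15
f 24 13 25
f 24 25 15
f 25 13 26
f 25 26 15
f 26 13 27
f 26 27 15
f 27 13 28
f 27 28 15
f 28 13 14
f 28 14 15
f 30 29 32
f 30 32 31
f 32 29 33
f 32 33 31
f 33 29 34
f 33 34 31
f 34 29 35
f 34 35 31
f 35 29 36
f 35 36 31
f 36 29 37
f 36 37 31
f 37 29 38
f 37 38 31
f 38 29 39
f 38 39 31
f 39 29 40
f 39 40 31
f 40 29 41
f 40 41 31
f 41 29 42
f 41 42 31
f 42 29 30
f 42 30 31
f 44 43 46
f 44 46 45
f 46 43 47
f 46 47 45
f 47 43 48
f 47 48 45
f 48 43 49
f 48 49 45
f 49 43 50
f 49 50 45
f 50 43 51
f 50 51 45
f 51 43 52
f 51 52 45
f 52 43 53
f 52 53 45
f 53 43 54
f 53 54 45
f 54 43 55
f 54 55 45
f 55 43 56
f 55 56 45
f 56 43 57
f 56 57 45
f 57 43 58
f 57 58 45
f 58 43 44
f 58 44 45



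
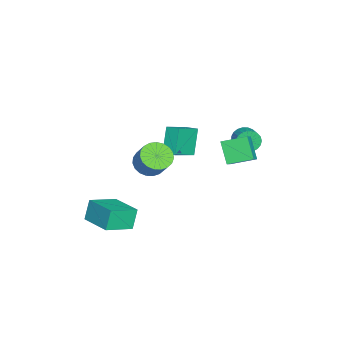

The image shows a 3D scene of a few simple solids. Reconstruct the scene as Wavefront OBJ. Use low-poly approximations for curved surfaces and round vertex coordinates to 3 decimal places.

v -0.385 2.543 2.179
v 0.822 2.501 3.034
v -0.65 4.087 2.628
v 0.557 4.045 3.484
v 0.543 3.075 0.896
v 1.75 3.033 1.752
v 0.278 4.619 1.346
v 1.485 4.577 2.201
v 0.97 -1.732 0.739
v 1.846 -1.753 0.179
v 2.667 -1.129 1.442
v 1.79 -1.108 2.001
v 1.69 -1.361 0.087
v 2.511 -0.736 1.349
v 1.409 -1.032 0.107
v 2.23 -0.408 1.37
v 1.052 -0.825 0.237
v 1.873 -0.201 1.499
v 0.681 -0.775 0.453
v 1.502 -0.15 1.715
v 0.36 -0.89 0.719
v 1.181 -0.266 1.981
v 0.144 -1.151 0.988
v 0.965 -0.526 2.25
v 0.071 -1.512 1.214
v 0.892 -0.888 2.476
v 0.153 -1.911 1.358
v 0.974 -1.287 2.62
v 0.377 -2.28 1.395
v 1.198 -1.655 2.657
v 0.703 -2.553 1.318
v 1.524 -1.929 2.581
v 1.075 -2.685 1.142
v 1.896 -2.061 2.404
v 1.429 -2.652 0.895
v 2.25 -2.028 2.158
v 1.703 -2.46 0.622
v 2.524 -1.836 1.884
v 1.851 -2.142 0.369
v 2.672 -1.518 1.631
v -3.269 3.358 0.618
v -2.882 3.028 -0.025
v -1.964 3.433 0.319
v -2.351 3.762 0.962
v -2.972 3.334 -0.146
v -2.054 3.739 0.198
v -3.113 3.644 -0.134
v -2.196 4.049 0.21
v -3.281 3.904 0.007
v -2.364 4.309 0.351
v -3.447 4.071 0.254
v -2.53 4.475 0.598
v -3.582 4.113 0.564
v -2.665 4.518 0.908
v -3.663 4.025 0.884
v -2.746 4.43 1.228
v -3.676 3.822 1.157
v -2.759 4.227 1.501
v -3.618 3.538 1.337
v -2.701 3.943 1.681
v -3.5 3.223 1.393
v -2.583 3.628 1.737
v -3.342 2.932 1.315
v -2.425 3.337 1.659
v -3.171 2.714 1.116
v -2.254 3.118 1.46
v -3.017 2.607 0.831
v -2.1 3.012 1.175
v -2.907 2.63 0.509
v -1.989 3.035 0.853
v -2.859 2.779 0.206
v -1.942 3.184 0.55
v -4.681 -0.512 0.15
v -3.08 -1.429 1.173
v -4.325 0.326 0.343
v -2.724 -0.592 1.366
v -3.616 -0.568 -1.566
v -2.015 -1.486 -0.543
v -3.26 0.269 -1.373
v -1.659 -0.648 -0.35
v 3.909 -5.074 -2.644
v 3.368 -4.876 -1.303
v 2.617 -3.755 -3.361
v 2.076 -3.557 -2.019
v 5.344 -3.483 -2.301
v 4.803 -3.285 -0.959
v 4.052 -2.164 -3.017
v 3.511 -1.966 -1.676
f 2 4 1
f 5 2 1
f 1 4 3
f 3 5 1
f 2 8 4
f 6 2 5
f 6 8 2
f 4 8 3
f 7 5 3
f 3 8 7
f 7 6 5
f 8 6 7
f 10 9 13
f 10 13 11
f 11 13 14
f 11 14 12
f 13 9 15
f 13 15 14
f 14 15 16
f 14 16 12
f 15 9 17
f 15 17 16
f 16 17 18
f 16 18 12
f 17 9 19
f 17 19 18
f 18 19 20
f 18 20 12
f 19 9 21
f 19 21 20
f 20 21 22
f 20 22 12
f 21 9 23
f 21 23 22
f 22 23 24
f 22 24 12
f 23 9 25
f 23 25 24
f 24 25 26
f 24 26 12
f 25 9 27
f 25 27 26
f 26 27 28
f 26 28 12
f 27 9 29
f 27 29 28
f 28 29 30
f 28 30 12
f 29 9 31
f 29 31 30
f 30 31 32
f 30 32 12
f 31 9 33
f 31 33 32
f 32 33 34
f 32 34 12
f 33 9 35
f 33 35 34
f 34 35 36
f 34 36 12
f 35 9 37
f 35 37 36
f 36 37 38
f 36 38 12
f 37 9 39
f 37 39 38
f 38 39 40
f 38 40 12
f 39 9 10
f 39 10 40
f 40 10 11
f 40 11 12
f 42 41 45
f 42 45 43
f 43 45 46
f 43 46 44
f 45 41 47
f 45 47 46
f 46 47 48
f 46 48 44
f 47 41 49
f 47 49 48
f 48 49 50
f 48 50 44
f 49 41 51
f 49 51 50
f 50 51 52
f 50 52 44
f 51 41 53
f 51 53 52
f 52 53 54
f 52 54 44
f 53 41 55
f 53 55 54
f 54 55 56
f 54 56 44
f 55 41 57
f 55 57 56
f 56 57 58
f 56 58 44
f 57 41 59
f 57 59 58
f 58 59 60
f 58 60 44
f 59 41 61
f 59 61 60
f 60 61 62
f 60 62 44
f 61 41 63
f 61 63 62
f 62 63 64
f 62 64 44
f 63 41 65
f 63 65 64
f 64 65 66
f 64 66 44
f 65 41 67
f 65 67 66
f 66 67 68
f 66 68 44
f 67 41 69
f 67 69 68
f 68 69 70
f 68 70 44
f 69 41 71
f 69 71 70
f 70 71 72
f 70 72 44
f 71 41 42
f 71 42 72
f 72 42 43
f 72 43 44
f 74 76 73
f 77 74 73
f 73 76 75
f 75 77 73
f 74 80 76
f 78 74 77
f 78 80 74
f 76 80 75
f 79 77 75
f 75 80 79
f 79 78 77
f 80 78 79
f 82 84 81
f 85 82 81
f 81 84 83
f 83 85 81
f 82 88 84
f 86 82 85
f 86 88 82
f 84 88 83
f 87 85 83
f 83 88 87
f 87 86 85
f 88 86 87



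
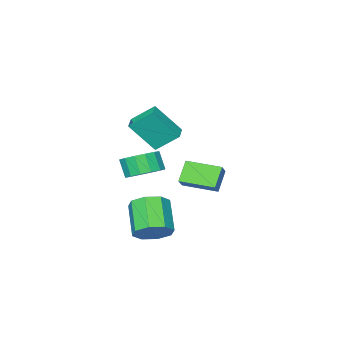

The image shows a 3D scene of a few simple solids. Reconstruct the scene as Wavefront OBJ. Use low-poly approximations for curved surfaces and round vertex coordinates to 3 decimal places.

v 3.669 -1.406 -1.924
v 4.332 -2.026 -2.125
v 3.574 -3.194 -1.016
v 2.911 -2.574 -0.816
v 4.504 -1.613 -1.571
v 3.746 -2.781 -0.463
v 4.187 -1.078 -1.225
v 3.429 -2.246 -0.116
v 3.566 -0.735 -1.288
v 2.808 -1.903 -0.179
v 3.006 -0.786 -1.724
v 2.248 -1.954 -0.615
v 2.834 -1.199 -2.277
v 2.076 -2.367 -1.169
v 3.151 -1.734 -2.624
v 2.393 -2.902 -1.515
v 3.772 -2.077 -2.561
v 3.014 -3.245 -1.452
v 2.992 -2.728 0.996
v 3.602 -3.347 0.695
v 3.498 -3.872 1.563
v 2.888 -3.252 1.864
v 3.862 -3.02 0.924
v 3.757 -3.545 1.792
v 3.888 -2.614 1.172
v 3.783 -3.139 2.041
v 3.674 -2.239 1.373
v 3.57 -2.764 2.242
v 3.278 -1.995 1.473
v 3.173 -2.519 2.341
v 2.805 -1.947 1.445
v 2.7 -2.472 2.313
v 2.382 -2.108 1.297
v 2.278 -2.633 2.165
v 2.123 -2.435 1.068
v 2.018 -2.96 1.936
v 2.097 -2.841 0.819
v 1.992 -3.366 1.688
v 2.31 -3.216 0.618
v 2.206 -3.741 1.487
v 2.707 -3.461 0.519
v 2.602 -3.985 1.387
v 3.18 -3.508 0.547
v 3.075 -4.033 1.415
v 0.16 -3.546 -1.042
v -0.586 -3.907 -0.133
v -0.707 -2.078 -1.17
v -1.453 -2.439 -0.261
v 0.693 -3.181 -0.459
v -0.053 -3.542 0.45
v -0.174 -1.713 -0.587
v -0.92 -2.074 0.322
v 1.281 -2.281 3.297
v 2.105 -3.1 4.697
v 1.887 -1.729 3.262
v 2.711 -2.549 4.663
v 1.969 -3.091 2.417
v 2.793 -3.911 3.818
v 2.575 -2.54 2.383
v 3.399 -3.359 3.783
f 2 1 5
f 2 5 3
f 3 5 6
f 3 6 4
f 5 1 7
f 5 7 6
f 6 7 8
f 6 8 4
f 7 1 9
f 7 9 8
f 8 9 10
f 8 10 4
f 9 1 11
f 9 11 10
f 10 11 12
f 10 12 4
f 11 1 13
f 11 13 12
f 12 13 14
f 12 14 4
f 13 1 15
f 13 15 14
f 14 15 16
f 14 16 4
f 15 1 17
f 15 17 16
f 16 17 18
f 16 18 4
f 17 1 2
f 17 2 18
f 18 2 3
f 18 3 4
f 20 19 23
f 20 23 21
f 21 23 24
f 21 24 22
f 23 19 25
f 23 25 24
f 24 25 26
f 24 26 22
f 25 19 27
f 25 27 26
f 26 27 28
f 26 28 22
f 27 19 29
f 27 29 28
f 28 29 30
f 28 30 22
f 29 19 31
f 29 31 30
f 30 31 32
f 30 32 22
f 31 19 33
f 31 33 32
f 32 33 34
f 32 34 22
f 33 19 35
f 33 35 34
f 34 35 36
f 34 36 22
f 35 19 37
f 35 37 36
f 36 37 38
f 36 38 22
f 37 19 39
f 37 39 38
f 38 39 40
f 38 40 22
f 39 19 41
f 39 41 40
f 40 41 42
f 40 42 22
f 41 19 43
f 41 43 42
f 42 43 44
f 42 44 22
f 43 19 20
f 43 20 44
f 44 20 21
f 44 21 22
f 46 48 45
f 49 46 45
f 45 48 47
f 47 49 45
f 46 52 48
f 50 46 49
f 50 52 46
f 48 52 47
f 51 49 47
f 47 52 51
f 51 50 49
f 52 50 51
f 54 56 53
f 57 54 53
f 53 56 55
f 55 57 53
f 54 60 56
f 58 54 57
f 58 60 54
f 56 60 55
f 59 57 55
f 55 60 59
f 59 58 57
f 60 58 59



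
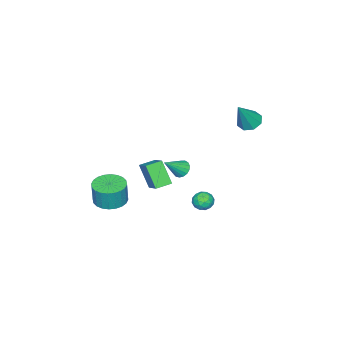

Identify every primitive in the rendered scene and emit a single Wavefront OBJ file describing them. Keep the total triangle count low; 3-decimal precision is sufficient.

v -0.203 -0.998 -1.173
v 0.024 -1.335 -1.559
v 0.803 -1.382 -0.247
v 0.149 -1.1 -1.597
v 0.193 -0.843 -1.538
v 0.146 -0.621 -1.395
v 0.019 -0.485 -1.202
v -0.158 -0.467 -1.002
v -0.346 -0.571 -0.841
v -0.501 -0.772 -0.756
v -0.587 -1.026 -0.767
v -0.586 -1.273 -0.871
v -0.497 -1.457 -1.044
v -0.34 -1.536 -1.247
v -0.152 -1.492 -1.433
v 3.432 -2.869 -2.101
v 3.968 -2.149 -2.178
v 4.103 -2.112 -0.896
v 3.568 -2.831 -0.819
v 3.652 -1.997 -2.15
v 3.788 -1.96 -0.867
v 3.304 -1.978 -2.113
v 3.439 -1.941 -0.831
v 2.975 -2.094 -2.075
v 3.11 -2.057 -0.793
v 2.715 -2.328 -2.041
v 2.85 -2.291 -0.759
v 2.565 -2.645 -2.016
v 2.7 -2.608 -0.734
v 2.547 -2.995 -2.004
v 2.682 -2.958 -0.722
v 2.663 -3.326 -2.007
v 2.799 -3.289 -0.724
v 2.897 -3.588 -2.024
v 3.032 -3.551 -0.742
v 3.212 -3.74 -2.053
v 3.348 -3.703 -0.77
v 3.561 -3.759 -2.089
v 3.696 -3.722 -0.807
v 3.89 -3.643 -2.127
v 4.025 -3.606 -0.845
v 4.15 -3.409 -2.161
v 4.285 -3.372 -0.879
v 4.3 -3.092 -2.186
v 4.435 -3.055 -0.904
v 4.318 -2.742 -2.198
v 4.453 -2.705 -0.916
v 4.201 -2.411 -2.196
v 4.337 -2.374 -0.913
v -0.962 0.309 -4.133
v -0.528 -0.056 -3.857
v -1.672 -0.404 -3.963
v -1.238 -0.769 -3.687
v -1.426 -0.236 -3.406
v -0.987 0.204 -3.512
v -1.213 -0.664 -4.308
v -0.774 -0.224 -4.414
v -0.683 -0.658 -3.965
v -0.815 -0.394 -3.408
v -1.385 -0.066 -4.412
v -1.517 0.198 -3.855
v -0.682 0.189 -4.01
v -1.518 -0.649 -3.81
v -1.628 -0.336 -3.645
v -1.373 -0.551 -3.483
v -0.952 0.342 -3.807
v -0.697 0.127 -3.645
v -1.225 0.022 -3.38
v -1.503 -0.587 -4.175
v -1.248 -0.802 -4.013
v -0.827 0.091 -4.337
v -0.572 -0.124 -4.175
v -0.975 -0.482 -4.44
v -0.519 -0.38 -3.912
v -0.937 -0.799 -3.811
v -0.922 -0.737 -4.177
v -0.664 -0.478 -4.239
v -0.596 -0.224 -3.584
v -1.014 -0.643 -3.484
v -1.124 -0.33 -3.319
v -0.866 -0.071 -3.381
v -0.688 -0.578 -3.647
v -1.186 0.183 -4.336
v -1.604 -0.236 -4.236
v -1.334 -0.389 -4.439
v -1.076 -0.13 -4.501
v -1.263 0.339 -4.009
v -1.681 -0.08 -3.908
v -1.536 0.018 -3.581
v -1.278 0.277 -3.643
v -1.512 0.118 -4.173
v -0.852 -3.09 -1.686
v -0.076 -2.115 -0.906
v -0.58 -2.28 -2.968
v 0.195 -1.305 -2.188
v -0.095 -3.575 -1.832
v 0.68 -2.6 -1.052
v 0.176 -2.765 -3.114
v 0.952 -1.79 -2.334
v -2.184 1.826 2.467
v -1.76 1.358 2.164
v -1.196 1.734 3.993
v -1.596 1.863 2.089
v -1.777 2.346 2.235
v -2.196 2.524 2.517
v -2.608 2.293 2.77
v -2.772 1.789 2.845
v -2.591 1.306 2.699
v -2.172 1.128 2.417
f 2 1 4
f 2 4 3
f 4 1 5
f 4 5 3
f 5 1 6
f 5 6 3
f 6 1 7
f 6 7 3
f 7 1 8
f 7 8 3
f 8 1 9
f 8 9 3
f 9 1 10
f 9 10 3
f 10 1 11
f 10 11 3
f 11 1 12
f 11 12 3
f 12 1 13
f 12 13 3
f 13 1 14
f 13 14 3
f 14 1 15
f 14 15 3
f 15 1 2
f 15 2 3
f 17 16 20
f 17 20 18
f 18 20 21
f 18 21 19
f 20 16 22
f 20 22 21
f 21 22 23
f 21 23 19
f 22 16 24
f 22 24 23
f 23 24 25
f 23 25 19
f 24 16 26
f 24 26 25
f 25 26 27
f 25 27 19
f 26 16 28
f 26 28 27
f 27 28 29
f 27 29 19
f 28 16 30
f 28 30 29
f 29 30 31
f 29 31 19
f 30 16 32
f 30 32 31
f 31 32 33
f 31 33 19
f 32 16 34
f 32 34 33
f 33 34 35
f 33 35 19
f 34 16 36
f 34 36 35
f 35 36 37
f 35 37 19
f 36 16 38
f 36 38 37
f 37 38 39
f 37 39 19
f 38 16 40
f 38 40 39
f 39 40 41
f 39 41 19
f 40 16 42
f 40 42 41
f 41 42 43
f 41 43 19
f 42 16 44
f 42 44 43
f 43 44 45
f 43 45 19
f 44 16 46
f 44 46 45
f 45 46 47
f 45 47 19
f 46 16 48
f 46 48 47
f 47 48 49
f 47 49 19
f 48 16 17
f 48 17 49
f 49 17 18
f 49 18 19
f 50 87 66
f 87 61 90
f 66 90 55
f 87 90 66
f 50 66 62
f 66 55 67
f 62 67 51
f 66 67 62
f 50 62 71
f 62 51 72
f 71 72 57
f 62 72 71
f 50 71 83
f 71 57 86
f 83 86 60
f 71 86 83
f 50 83 87
f 83 60 91
f 87 91 61
f 83 91 87
f 51 67 78
f 67 55 81
f 78 81 59
f 67 81 78
f 55 90 68
f 90 61 89
f 68 89 54
f 90 89 68
f 61 91 88
f 91 60 84
f 88 84 52
f 91 84 88
f 60 86 85
f 86 57 73
f 85 73 56
f 86 73 85
f 57 72 77
f 72 51 74
f 77 74 58
f 72 74 77
f 53 79 65
f 79 59 80
f 65 80 54
f 79 80 65
f 53 65 63
f 65 54 64
f 63 64 52
f 65 64 63
f 53 63 70
f 63 52 69
f 70 69 56
f 63 69 70
f 53 70 75
f 70 56 76
f 75 76 58
f 70 76 75
f 53 75 79
f 75 58 82
f 79 82 59
f 75 82 79
f 54 80 68
f 80 59 81
f 68 81 55
f 80 81 68
f 52 64 88
f 64 54 89
f 88 89 61
f 64 89 88
f 56 69 85
f 69 52 84
f 85 84 60
f 69 84 85
f 58 76 77
f 76 56 73
f 77 73 57
f 76 73 77
f 59 82 78
f 82 58 74
f 78 74 51
f 82 74 78
f 93 95 92
f 96 93 92
f 92 95 94
f 94 96 92
f 93 99 95
f 97 93 96
f 97 99 93
f 95 99 94
f 98 96 94
f 94 99 98
f 98 97 96
f 99 97 98
f 101 100 103
f 101 103 102
f 103 100 104
f 103 104 102
f 104 100 105
f 104 105 102
f 105 100 106
f 105 106 102
f 106 100 107
f 106 107 102
f 107 100 108
f 107 108 102
f 108 100 109
f 108 109 102
f 109 100 101
f 109 101 102



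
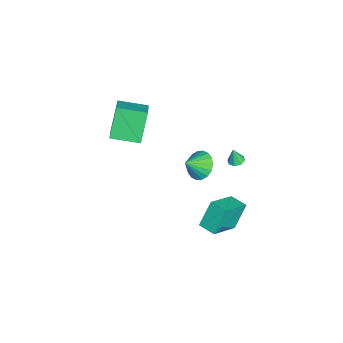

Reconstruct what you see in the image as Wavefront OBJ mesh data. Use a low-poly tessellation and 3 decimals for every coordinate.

v -2.658 2.723 -0.15
v -2.143 2.647 -0.163
v -2.662 2.517 0.87
v -2.239 3.026 -0.087
v -2.58 3.227 -0.047
v -2.967 3.133 -0.068
v -3.172 2.799 -0.137
v -3.076 2.421 -0.213
v -2.735 2.219 -0.252
v -2.349 2.313 -0.231
v -5.142 -4.335 2.576
v -3.619 -4.239 3.473
v -5.084 -2.529 2.286
v -3.561 -2.434 3.182
v -4.039 -4.666 0.738
v -2.516 -4.571 1.634
v -3.981 -2.861 0.447
v -2.458 -2.765 1.344
v -0.269 0.753 1.854
v 0.588 0.942 1.442
v 0.289 -0.053 2.646
v 0.566 1.236 1.757
v 0.378 1.435 2.091
v 0.063 1.498 2.378
v -0.319 1.414 2.562
v -0.691 1.199 2.605
v -0.979 0.895 2.499
v -1.127 0.564 2.266
v -1.104 0.269 1.951
v -0.917 0.07 1.617
v -0.601 0.007 1.33
v -0.219 0.091 1.146
v 0.152 0.306 1.103
v 0.441 0.61 1.208
v 2.133 2.01 -0.562
v 3.675 0.949 0.575
v 1.451 2.61 0.922
v 2.993 1.549 2.059
v 2.767 2.871 -0.619
v 4.309 1.81 0.518
v 2.085 3.471 0.865
v 3.627 2.41 2.002
f 2 1 4
f 2 4 3
f 4 1 5
f 4 5 3
f 5 1 6
f 5 6 3
f 6 1 7
f 6 7 3
f 7 1 8
f 7 8 3
f 8 1 9
f 8 9 3
f 9 1 10
f 9 10 3
f 10 1 2
f 10 2 3
f 12 14 11
f 15 12 11
f 11 14 13
f 13 15 11
f 12 18 14
f 16 12 15
f 16 18 12
f 14 18 13
f 17 15 13
f 13 18 17
f 17 16 15
f 18 16 17
f 20 19 22
f 20 22 21
f 22 19 23
f 22 23 21
f 23 19 24
f 23 24 21
f 24 19 25
f 24 25 21
f 25 19 26
f 25 26 21
f 26 19 27
f 26 27 21
f 27 19 28
f 27 28 21
f 28 19 29
f 28 29 21
f 29 19 30
f 29 30 21
f 30 19 31
f 30 31 21
f 31 19 32
f 31 32 21
f 32 19 33
f 32 33 21
f 33 19 34
f 33 34 21
f 34 19 20
f 34 20 21
f 36 38 35
f 39 36 35
f 35 38 37
f 37 39 35
f 36 42 38
f 40 36 39
f 40 42 36
f 38 42 37
f 41 39 37
f 37 42 41
f 41 40 39
f 42 40 41



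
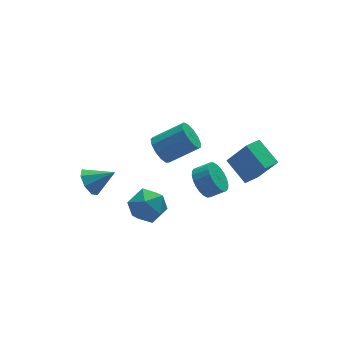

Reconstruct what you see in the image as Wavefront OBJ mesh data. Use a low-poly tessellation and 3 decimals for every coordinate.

v -1.116 0.332 2.871
v -0.547 0.694 2.187
v 1.144 0.19 3.325
v 0.576 -0.172 4.009
v -0.655 1.101 2.527
v 1.036 0.597 3.665
v -0.909 1.264 2.976
v 0.783 0.76 4.114
v -1.228 1.131 3.392
v 0.463 0.627 4.53
v -1.512 0.744 3.642
v 0.179 0.24 4.78
v -1.67 0.227 3.648
v 0.021 -0.277 4.786
v -1.652 -0.257 3.407
v 0.039 -0.761 4.545
v -1.464 -0.554 2.995
v 0.228 -1.058 4.134
v -1.165 -0.57 2.545
v 0.526 -1.074 3.683
v -0.85 -0.299 2.198
v 0.841 -0.803 3.336
v -0.62 0.172 2.064
v 1.071 -0.332 3.203
v -3.836 -1.35 0.652
v -3.058 -0.552 0.107
v -2.502 -2.828 0.393
v -1.724 -2.03 -0.152
v -1.96 -1.935 1.063
v -2.785 -1.022 1.223
v -2.775 -2.358 -0.723
v -3.6 -1.445 -0.563
v -2.402 -1.175 -0.742
v -1.899 -0.914 0.362
v -3.661 -2.466 0.138
v -3.158 -2.205 1.242
v 2.973 -2.184 0.455
v 2.535 -0.656 1.361
v 4.017 -1.727 0.189
v 3.579 -0.199 1.095
v 3.781 -3.001 2.225
v 3.343 -1.473 3.131
v 4.825 -2.544 1.959
v 4.387 -1.016 2.865
v -4.141 3.642 -1.863
v -3.587 3.661 -2.683
v -2.779 3.078 -0.957
v -3.568 4.317 -2.305
v -3.884 4.578 -1.667
v -4.351 4.29 -1.144
v -4.695 3.622 -1.042
v -4.714 2.966 -1.421
v -4.398 2.706 -2.058
v -3.931 2.994 -2.581
v 2.229 1.94 -2.965
v 2.92 2.602 -3.489
v 3.781 2.201 -2.858
v 3.091 1.54 -2.335
v 2.797 2.849 -3.165
v 3.659 2.448 -2.535
v 2.589 2.957 -2.81
v 3.45 2.557 -2.18
v 2.326 2.911 -2.48
v 3.187 2.511 -1.849
v 2.048 2.717 -2.223
v 2.909 2.317 -1.593
v 1.797 2.405 -2.079
v 2.659 2.005 -1.449
v 1.613 2.022 -2.07
v 2.474 1.622 -1.44
v 1.522 1.627 -2.197
v 2.383 1.226 -1.567
v 1.539 1.279 -2.442
v 2.4 0.878 -1.811
v 1.661 1.032 -2.765
v 2.523 0.631 -2.135
v 1.87 0.923 -3.12
v 2.731 0.523 -2.49
v 2.133 0.969 -3.451
v 2.994 0.569 -2.82
v 2.411 1.163 -3.707
v 3.272 0.763 -3.077
v 2.661 1.475 -3.851
v 3.523 1.075 -3.221
v 2.846 1.858 -3.86
v 3.707 1.458 -3.23
v 2.937 2.254 -3.733
v 3.798 1.853 -3.103
f 2 1 5
f 2 5 3
f 3 5 6
f 3 6 4
f 5 1 7
f 5 7 6
f 6 7 8
f 6 8 4
f 7 1 9
f 7 9 8
f 8 9 10
f 8 10 4
f 9 1 11
f 9 11 10
f 10 11 12
f 10 12 4
f 11 1 13
f 11 13 12
f 12 13 14
f 12 14 4
f 13 1 15
f 13 15 14
f 14 15 16
f 14 16 4
f 15 1 17
f 15 17 16
f 16 17 18
f 16 18 4
f 17 1 19
f 17 19 18
f 18 19 20
f 18 20 4
f 19 1 21
f 19 21 20
f 20 21 22
f 20 22 4
f 21 1 23
f 21 23 22
f 22 23 24
f 22 24 4
f 23 1 2
f 23 2 24
f 24 2 3
f 24 3 4
f 25 36 30
f 25 30 26
f 25 26 32
f 25 32 35
f 25 35 36
f 26 30 34
f 30 36 29
f 36 35 27
f 35 32 31
f 32 26 33
f 28 34 29
f 28 29 27
f 28 27 31
f 28 31 33
f 28 33 34
f 29 34 30
f 27 29 36
f 31 27 35
f 33 31 32
f 34 33 26
f 38 40 37
f 41 38 37
f 37 40 39
f 39 41 37
f 38 44 40
f 42 38 41
f 42 44 38
f 40 44 39
f 43 41 39
f 39 44 43
f 43 42 41
f 44 42 43
f 46 45 48
f 46 48 47
f 48 45 49
f 48 49 47
f 49 45 50
f 49 50 47
f 50 45 51
f 50 51 47
f 51 45 52
f 51 52 47
f 52 45 53
f 52 53 47
f 53 45 54
f 53 54 47
f 54 45 46
f 54 46 47
f 56 55 59
f 56 59 57
f 57 59 60
f 57 60 58
f 59 55 61
f 59 61 60
f 60 61 62
f 60 62 58
f 61 55 63
f 61 63 62
f 62 63 64
f 62 64 58
f 63 55 65
f 63 65 64
f 64 65 66
f 64 66 58
f 65 55 67
f 65 67 66
f 66 67 68
f 66 68 58
f 67 55 69
f 67 69 68
f 68 69 70
f 68 70 58
f 69 55 71
f 69 71 70
f 70 71 72
f 70 72 58
f 71 55 73
f 71 73 72
f 72 73 74
f 72 74 58
f 73 55 75
f 73 75 74
f 74 75 76
f 74 76 58
f 75 55 77
f 75 77 76
f 76 77 78
f 76 78 58
f 77 55 79
f 77 79 78
f 78 79 80
f 78 80 58
f 79 55 81
f 79 81 80
f 80 81 82
f 80 82 58
f 81 55 83
f 81 83 82
f 82 83 84
f 82 84 58
f 83 55 85
f 83 85 84
f 84 85 86
f 84 86 58
f 85 55 87
f 85 87 86
f 86 87 88
f 86 88 58
f 87 55 56
f 87 56 88
f 88 56 57
f 88 57 58



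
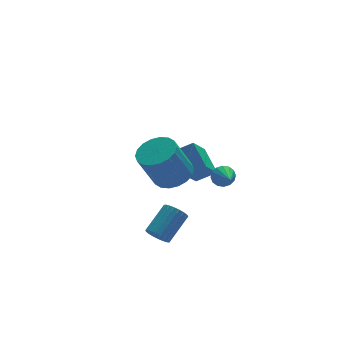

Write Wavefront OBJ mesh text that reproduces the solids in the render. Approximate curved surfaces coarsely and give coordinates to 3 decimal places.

v -2.319 -2.675 -2.944
v -1.846 -3.018 -3.33
v -0.508 -2.308 -2.321
v -0.981 -1.965 -1.936
v -1.871 -2.766 -3.475
v -0.533 -2.056 -2.466
v -1.973 -2.499 -3.527
v -0.635 -1.789 -2.518
v -2.135 -2.262 -3.479
v -0.797 -1.552 -2.47
v -2.329 -2.096 -3.338
v -0.991 -1.386 -2.329
v -2.521 -2.031 -3.129
v -1.183 -1.321 -2.121
v -2.678 -2.077 -2.889
v -1.34 -1.367 -1.88
v -2.773 -2.226 -2.658
v -1.435 -1.516 -1.649
v -2.79 -2.453 -2.476
v -1.452 -1.743 -1.467
v -2.725 -2.719 -2.376
v -1.387 -2.009 -1.367
v -2.589 -2.977 -2.374
v -1.252 -2.266 -1.365
v -2.408 -3.182 -2.47
v -1.07 -2.472 -1.461
v -2.21 -3.3 -2.649
v -0.872 -2.59 -1.64
v -2.032 -3.31 -2.878
v -0.694 -2.6 -1.869
v -1.903 -3.21 -3.12
v -0.565 -2.5 -2.111
v 1.997 -1.203 -0.733
v 2.245 -1.496 -1.269
v 1.783 -2.457 -0.147
v 2.513 -1.446 -1.064
v 2.643 -1.331 -0.77
v 2.6 -1.181 -0.466
v 2.395 -1.038 -0.233
v 2.084 -0.939 -0.134
v 1.749 -0.91 -0.196
v 1.48 -0.96 -0.401
v 1.351 -1.075 -0.695
v 1.394 -1.225 -1
v 1.599 -1.368 -1.232
v 1.91 -1.468 -1.331
v -0.712 0.193 -0.4
v -0.298 0.054 0.026
v -1.548 0.347 0.46
v -0.271 0.29 0.01
v -0.311 0.511 -0.068
v -0.412 0.684 -0.197
v -0.559 0.782 -0.356
v -0.729 0.791 -0.523
v -0.896 0.708 -0.671
v -1.035 0.547 -0.778
v -1.125 0.333 -0.827
v -1.152 0.097 -0.811
v -1.112 -0.124 -0.733
v -1.011 -0.297 -0.604
v -0.865 -0.395 -0.444
v -0.695 -0.404 -0.278
v -0.528 -0.321 -0.13
v -0.388 -0.161 -0.023
v -2.02 -3.895 2.403
v -1.064 -3.914 2.862
v -2.005 -3.964 4.817
v -2.96 -3.945 4.357
v -1.156 -3.452 2.83
v -2.097 -3.503 4.784
v -1.419 -3.078 2.713
v -2.36 -3.129 4.668
v -1.801 -2.866 2.535
v -2.741 -2.917 4.489
v -2.226 -2.857 2.33
v -3.167 -2.908 4.285
v -2.61 -3.054 2.14
v -3.551 -3.105 4.095
v -2.877 -3.418 2.002
v -3.818 -3.468 3.957
v -2.975 -3.876 1.943
v -3.916 -3.926 3.898
v -2.883 -4.337 1.976
v -3.824 -4.388 3.93
v -2.62 -4.711 2.092
v -3.561 -4.762 4.047
v -2.239 -4.923 2.271
v -3.179 -4.974 4.225
v -1.813 -4.932 2.475
v -2.754 -4.983 4.43
v -1.429 -4.735 2.665
v -2.37 -4.786 4.62
v -1.162 -4.372 2.803
v -2.103 -4.422 4.758
v 1.76 1.45 -2.774
v 0.636 0.488 -1.356
v 1.72 2.888 -1.831
v 0.595 1.926 -0.413
v 2.805 1.094 -2.187
v 1.68 0.132 -0.769
v 2.764 2.532 -1.244
v 1.64 1.57 0.174
f 2 1 5
f 2 5 3
f 3 5 6
f 3 6 4
f 5 1 7
f 5 7 6
f 6 7 8
f 6 8 4
f 7 1 9
f 7 9 8
f 8 9 10
f 8 10 4
f 9 1 11
f 9 11 10
f 10 11 12
f 10 12 4
f 11 1 13
f 11 13 12
f 12 13 14
f 12 14 4
f 13 1 15
f 13 15 14
f 14 15 16
f 14 16 4
f 15 1 17
f 15 17 16
f 16 17 18
f 16 18 4
f 17 1 19
f 17 19 18
f 18 19 20
f 18 20 4
f 19 1 21
f 19 21 20
f 20 21 22
f 20 22 4
f 21 1 23
f 21 23 22
f 22 23 24
f 22 24 4
f 23 1 25
f 23 25 24
f 24 25 26
f 24 26 4
f 25 1 27
f 25 27 26
f 26 27 28
f 26 28 4
f 27 1 29
f 27 29 28
f 28 29 30
f 28 30 4
f 29 1 31
f 29 31 30
f 30 31 32
f 30 32 4
f 31 1 2
f 31 2 32
f 32 2 3
f 32 3 4
f 34 33 36
f 34 36 35
f 36 33 37
f 36 37 35
f 37 33 38
f 37 38 35
f 38 33 39
f 38 39 35
f 39 33 40
f 39 40 35
f 40 33 41
f 40 41 35
f 41 33 42
f 41 42 35
f 42 33 43
f 42 43 35
f 43 33 44
f 43 44 35
f 44 33 45
f 44 45 35
f 45 33 46
f 45 46 35
f 46 33 34
f 46 34 35
f 48 47 50
f 48 50 49
f 50 47 51
f 50 51 49
f 51 47 52
f 51 52 49
f 52 47 53
f 52 53 49
f 53 47 54
f 53 54 49
f 54 47 55
f 54 55 49
f 55 47 56
f 55 56 49
f 56 47 57
f 56 57 49
f 57 47 58
f 57 58 49
f 58 47 59
f 58 59 49
f 59 47 60
f 59 60 49
f 60 47 61
f 60 61 49
f 61 47 62
f 61 62 49
f 62 47 63
f 62 63 49
f 63 47 64
f 63 64 49
f 64 47 48
f 64 48 49
f 66 65 69
f 66 69 67
f 67 69 70
f 67 70 68
f 69 65 71
f 69 71 70
f 70 71 72
f 70 72 68
f 71 65 73
f 71 73 72
f 72 73 74
f 72 74 68
f 73 65 75
f 73 75 74
f 74 75 76
f 74 76 68
f 75 65 77
f 75 77 76
f 76 77 78
f 76 78 68
f 77 65 79
f 77 79 78
f 78 79 80
f 78 80 68
f 79 65 81
f 79 81 80
f 80 81 82
f 80 82 68
f 81 65 83
f 81 83 82
f 82 83 84
f 82 84 68
f 83 65 85
f 83 85 84
f 84 85 86
f 84 86 68
f 85 65 87
f 85 87 86
f 86 87 88
f 86 88 68
f 87 65 89
f 87 89 88
f 88 89 90
f 88 90 68
f 89 65 91
f 89 91 90
f 90 91 92
f 90 92 68
f 91 65 93
f 91 93 92
f 92 93 94
f 92 94 68
f 93 65 66
f 93 66 94
f 94 66 67
f 94 67 68
f 96 98 95
f 99 96 95
f 95 98 97
f 97 99 95
f 96 102 98
f 100 96 99
f 100 102 96
f 98 102 97
f 101 99 97
f 97 102 101
f 101 100 99
f 102 100 101



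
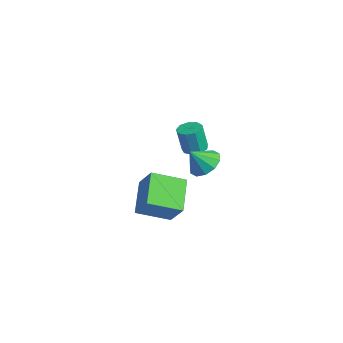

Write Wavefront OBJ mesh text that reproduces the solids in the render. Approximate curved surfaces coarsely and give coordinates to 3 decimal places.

v 0.293 0.213 2.316
v 1.27 0.247 2.525
v 0.087 -0.593 3.404
v 0.995 0.715 2.821
v 0.452 0.992 2.923
v -0.152 0.971 2.794
v -0.586 0.661 2.482
v -0.684 0.18 2.107
v -0.41 -0.288 1.811
v 0.133 -0.565 1.709
v 0.737 -0.544 1.838
v 1.171 -0.234 2.15
v -3.425 1.731 0.67
v -2.895 1.215 0.642
v -3.065 0.953 2.242
v -3.595 1.469 2.27
v -2.691 1.668 0.738
v -2.861 1.406 2.338
v -2.83 2.151 0.802
v -3 1.889 2.402
v -3.248 2.437 0.804
v -3.418 2.175 2.404
v -3.748 2.393 0.744
v -3.918 2.131 2.344
v -4.098 2.039 0.649
v -4.268 1.777 2.249
v -4.132 1.541 0.564
v -4.302 1.279 2.164
v -3.836 1.132 0.528
v -4.006 0.87 2.128
v -3.347 1.003 0.559
v -3.517 0.742 2.159
v 1.245 -4.181 3.034
v 2.266 -4.033 4.398
v 1.944 -2.514 2.33
v 2.966 -2.366 3.694
v 2.714 -5.214 2.046
v 3.736 -5.066 3.41
v 3.414 -3.547 1.342
v 4.435 -3.399 2.706
f 2 1 4
f 2 4 3
f 4 1 5
f 4 5 3
f 5 1 6
f 5 6 3
f 6 1 7
f 6 7 3
f 7 1 8
f 7 8 3
f 8 1 9
f 8 9 3
f 9 1 10
f 9 10 3
f 10 1 11
f 10 11 3
f 11 1 12
f 11 12 3
f 12 1 2
f 12 2 3
f 14 13 17
f 14 17 15
f 15 17 18
f 15 18 16
f 17 13 19
f 17 19 18
f 18 19 20
f 18 20 16
f 19 13 21
f 19 21 20
f 20 21 22
f 20 22 16
f 21 13 23
f 21 23 22
f 22 23 24
f 22 24 16
f 23 13 25
f 23 25 24
f 24 25 26
f 24 26 16
f 25 13 27
f 25 27 26
f 26 27 28
f 26 28 16
f 27 13 29
f 27 29 28
f 28 29 30
f 28 30 16
f 29 13 31
f 29 31 30
f 30 31 32
f 30 32 16
f 31 13 14
f 31 14 32
f 32 14 15
f 32 15 16
f 34 36 33
f 37 34 33
f 33 36 35
f 35 37 33
f 34 40 36
f 38 34 37
f 38 40 34
f 36 40 35
f 39 37 35
f 35 40 39
f 39 38 37
f 40 38 39

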